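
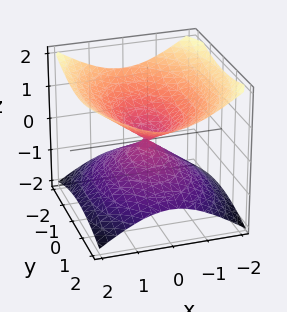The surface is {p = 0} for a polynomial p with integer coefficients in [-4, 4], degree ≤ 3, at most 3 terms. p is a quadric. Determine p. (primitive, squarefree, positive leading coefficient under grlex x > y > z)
deg p = 2. A double cone through the origin; a quadric.
Symmetries: it's symmetric under y → −y, forcing even powers of y; the z ↦ −z reflection is a symmetry, so z appears only in even powers; mirror symmetry x ↦ −x ⇒ only even powers of x.
From the visible intercepts: one y-axis crossing is at y = 0; it meets the x-axis at x = 0 (among the integer gridlines); it crosses the z-axis at the gridline z = 0.
These observations pin down the coefficients.

2*x^2 + y^2 - 3*z^2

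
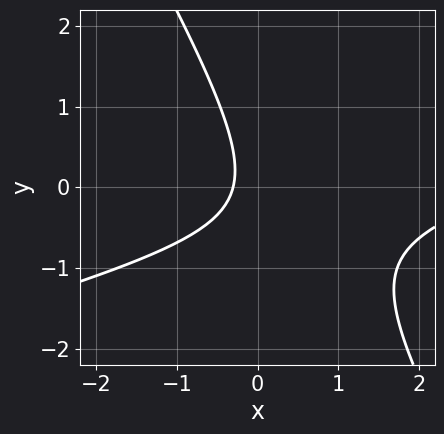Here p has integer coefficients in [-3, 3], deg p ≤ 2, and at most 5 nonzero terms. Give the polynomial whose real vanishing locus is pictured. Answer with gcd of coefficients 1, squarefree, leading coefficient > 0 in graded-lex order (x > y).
x^2 - 3*x*y - 2*y^2 - 3*x - 1

The degree is 2 — the shape is more complex than any degree-1 curve.
Observable constraints: no y-intercept at any integer in the box.
Assembling these constraints gives the stated polynomial.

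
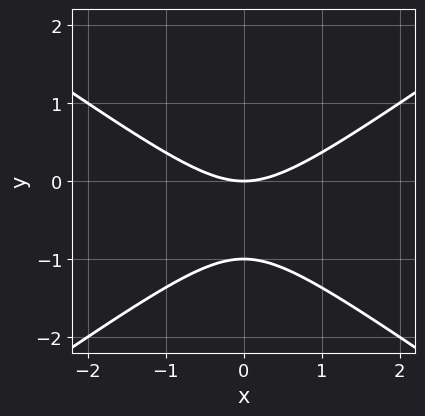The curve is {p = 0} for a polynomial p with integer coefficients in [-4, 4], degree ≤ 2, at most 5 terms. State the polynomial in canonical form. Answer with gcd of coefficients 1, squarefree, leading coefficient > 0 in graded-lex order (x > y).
x^2 - 2*y^2 - 2*y

deg p = 2. No degree-1 curve has this shape.
Symmetries: the x ↦ −x reflection is a symmetry, so x appears only in even powers.
Observable constraints: it crosses the x-axis at the gridline x = 0; among the integer gridlines, it crosses the y-axis at y ∈ {-1, 0}.
Putting this together gives p.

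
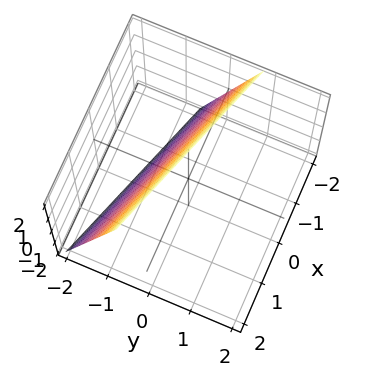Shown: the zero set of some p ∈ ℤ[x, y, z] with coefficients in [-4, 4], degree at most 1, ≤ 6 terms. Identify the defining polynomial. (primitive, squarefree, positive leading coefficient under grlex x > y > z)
x + 3*y - z + 2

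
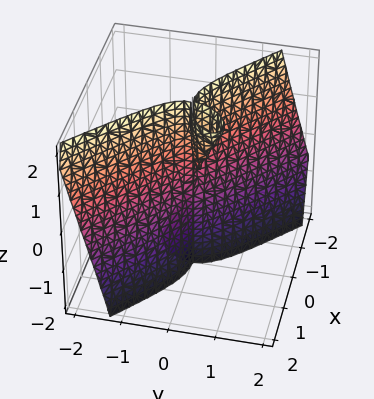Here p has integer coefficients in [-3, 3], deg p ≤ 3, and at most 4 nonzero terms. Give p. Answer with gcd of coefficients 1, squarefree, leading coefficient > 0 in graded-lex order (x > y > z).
2*x^3 - 2*x*y*z + 3*y^3

First, there are 2 components. Treating them together as one polynomial.
Next, degree: the shape is more complex than any degree-2 surface, so deg p = 3.
Next, from the visible intercepts: the visible z-axis segment lies entirely on the surface; it crosses the y-axis at the gridline y = 0; it crosses the x-axis at the gridline x = 0.
Finally, the integer polynomial consistent with all of this is the stated p.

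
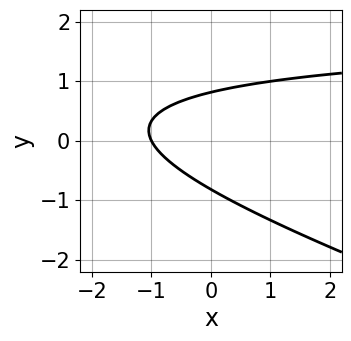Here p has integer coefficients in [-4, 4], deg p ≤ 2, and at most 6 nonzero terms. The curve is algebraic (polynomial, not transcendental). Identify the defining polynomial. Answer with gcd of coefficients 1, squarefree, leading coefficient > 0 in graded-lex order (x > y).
First, deg p = 2. No degree-1 curve has this shape.
Then, reading off the gridlines: one x-axis crossing is at x = -1.
Finally, the integer polynomial consistent with all of this is the stated p.

x*y + 3*y^2 - 2*x - 2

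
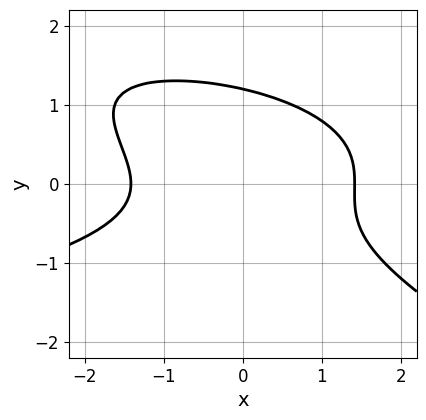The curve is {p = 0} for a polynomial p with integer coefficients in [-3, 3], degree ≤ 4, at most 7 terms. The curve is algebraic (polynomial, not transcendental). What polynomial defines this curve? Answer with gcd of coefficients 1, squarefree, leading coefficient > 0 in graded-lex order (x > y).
1. The degree is 3 — a generic line meets the curve in up to 3 points.
2. Putting this together gives p.

x*y^2 + 2*y^3 + x^2 - y^2 - 2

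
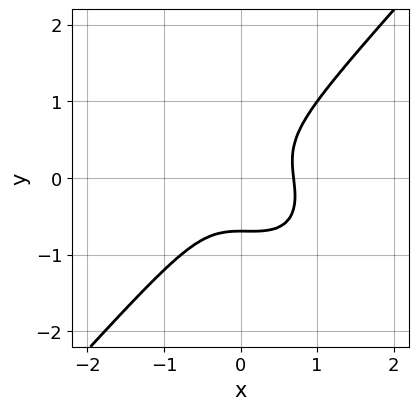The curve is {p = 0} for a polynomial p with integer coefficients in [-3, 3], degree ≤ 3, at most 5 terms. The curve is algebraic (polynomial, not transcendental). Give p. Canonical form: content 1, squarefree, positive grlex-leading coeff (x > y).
1. deg p = 3. A generic line meets the curve in up to 3 points.
2. Putting this together gives p.

3*x^3 + x^2*y - 3*y^3 - 1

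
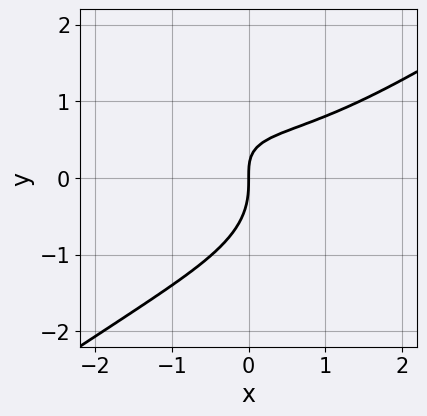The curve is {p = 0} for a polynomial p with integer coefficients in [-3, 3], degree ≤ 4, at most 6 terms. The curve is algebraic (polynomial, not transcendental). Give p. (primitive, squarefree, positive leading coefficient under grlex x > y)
First, degree: the shape is more complex than any degree-2 curve, so deg p = 3.
Next, checking where it meets the axes: it meets the y-axis at y = 0 (among the integer gridlines); it meets the x-axis at x = 0 (among the integer gridlines).
Finally, assembling these constraints gives the stated polynomial.

x^3 - 3*y^3 - 3*x*y + 3*x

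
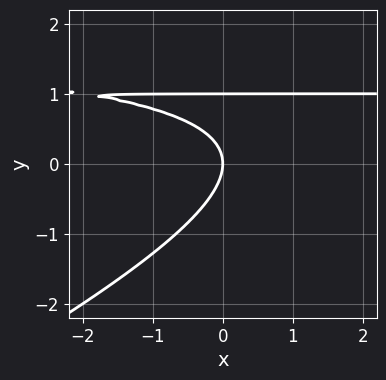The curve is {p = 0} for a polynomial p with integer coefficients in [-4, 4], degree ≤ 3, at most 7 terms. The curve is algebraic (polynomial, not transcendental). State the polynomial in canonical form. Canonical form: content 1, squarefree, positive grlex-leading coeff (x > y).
deg p = 3. No degree-2 curve has this shape.
Against the integer gridlines: the y-axis gridline crossings are at y ∈ {0, 1}; one x-axis crossing is at x = 0.
Assembling these constraints gives the stated polynomial.

x*y^2 - 2*y^3 - 3*x*y + 2*y^2 + 2*x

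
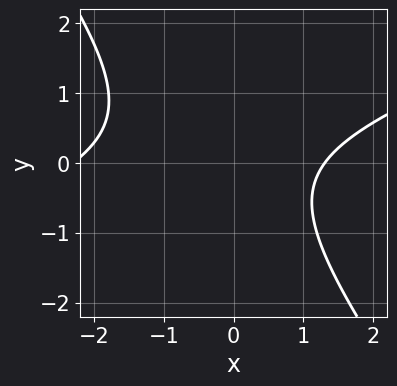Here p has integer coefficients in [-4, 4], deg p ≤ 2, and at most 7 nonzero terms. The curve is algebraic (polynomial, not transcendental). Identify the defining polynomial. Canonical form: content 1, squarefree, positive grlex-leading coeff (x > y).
x^2 - 2*x*y - 2*y^2 + x - 3

1. Degree: no degree-1 curve has this shape, so deg p = 2.
2. Reading off the gridlines: the curve avoids every integer y-axis point in the box.
3. Solving for integer coefficients yields p as stated.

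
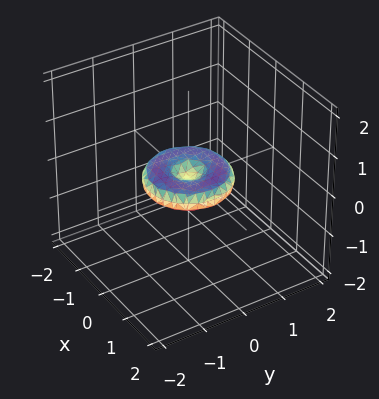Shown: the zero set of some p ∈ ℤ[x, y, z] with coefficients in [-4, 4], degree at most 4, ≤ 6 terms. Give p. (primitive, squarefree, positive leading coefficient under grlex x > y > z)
x^4 + 2*x^2*y^2 + y^4 - x^2 - y^2 + 3*z^2

deg p = 4.
By symmetry, the surface is invariant under rotation about z: p = q(x² + y², z).
Against the integer gridlines: one z-axis crossing is at z = 0; the x-axis gridline crossings are at x ∈ {-1, 0, 1}.
Assembling these constraints gives the stated polynomial.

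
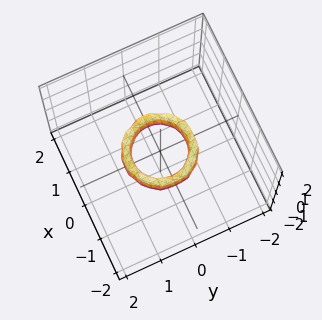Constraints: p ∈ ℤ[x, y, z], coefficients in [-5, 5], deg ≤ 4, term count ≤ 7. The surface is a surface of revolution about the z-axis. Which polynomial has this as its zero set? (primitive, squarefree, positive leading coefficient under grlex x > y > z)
The degree is 4 — no degree-3 surface has this shape.
Symmetry: the z-axis is an axis of rotation, so x and y enter only as x² + y².
Reading off the gridlines: among the integer gridlines, it crosses the x-axis at x ∈ {-1, 1}; among the integer gridlines, it crosses the y-axis at y ∈ {-1, 1}; the surface avoids every integer z-axis point in the box; a circular section at z = 0 has radius between 0 and 1.
Solving for integer coefficients yields p as stated.

2*x^4 + 4*x^2*y^2 + 2*y^4 - 3*x^2 - 3*y^2 + z^2 + 1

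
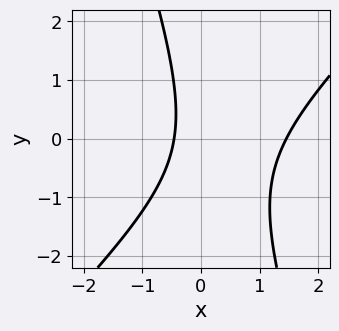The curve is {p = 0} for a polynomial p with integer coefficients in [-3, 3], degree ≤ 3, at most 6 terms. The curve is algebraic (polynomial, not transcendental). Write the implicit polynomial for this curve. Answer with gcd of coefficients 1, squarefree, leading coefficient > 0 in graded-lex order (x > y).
First, deg p = 2. No degree-1 curve has this shape.
Then, checking where it meets the axes: the curve avoids every integer y-axis point in the box.
Finally, together with the visible shape, these determine p as stated.

3*x^2 - 2*x*y - y^2 - 3*x - 2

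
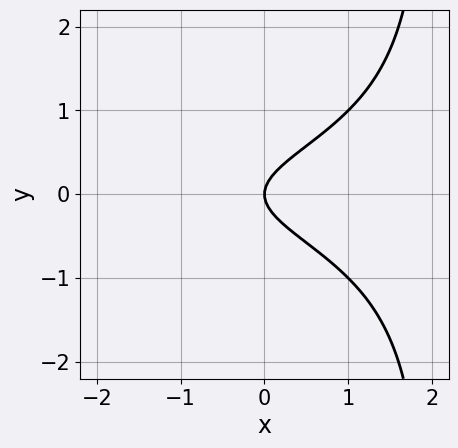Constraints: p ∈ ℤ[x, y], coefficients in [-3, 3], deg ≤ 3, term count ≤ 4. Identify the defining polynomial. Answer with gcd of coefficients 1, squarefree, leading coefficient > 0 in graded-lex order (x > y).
x*y^2 - 2*y^2 + x

(a) deg p = 3. No degree-2 curve has this shape.
(b) Symmetries: mirror symmetry y ↦ −y ⇒ only even powers of y.
(c) Checking where it meets the axes: it crosses the y-axis at the gridline y = 0; one x-axis crossing is at x = 0.
(d) Assembling these constraints gives the stated polynomial.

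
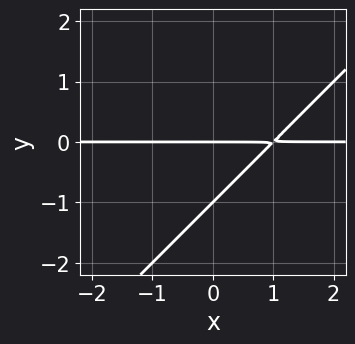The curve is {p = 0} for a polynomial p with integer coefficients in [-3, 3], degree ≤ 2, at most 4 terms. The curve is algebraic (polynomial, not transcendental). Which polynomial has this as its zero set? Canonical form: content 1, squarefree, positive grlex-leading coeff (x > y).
x*y - y^2 - y

(a) Degree: no degree-1 curve has this shape, so deg p = 2.
(b) From the visible intercepts: the y-axis gridline crossings are at y ∈ {-1, 0}; every point of the x-axis in the box is on the curve.
(c) Assembling these constraints gives the stated polynomial.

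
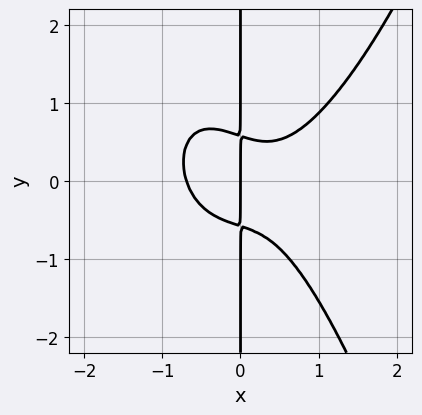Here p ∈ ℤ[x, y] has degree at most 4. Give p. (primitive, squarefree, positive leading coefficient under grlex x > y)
3*x^4 - 2*x^2*y - 3*x*y^2 + x

1. Degree: a generic line meets the curve in up to 4 points, so deg p = 4.
2. From the visible intercepts: one x-axis crossing is at x = 0; every point of the y-axis in the box is on the curve.
3. Solving for integer coefficients yields p as stated.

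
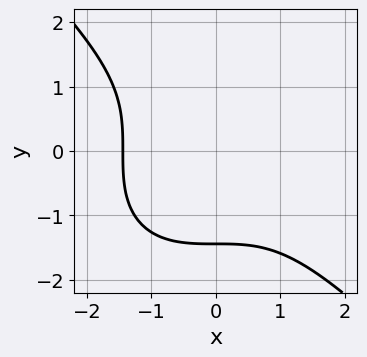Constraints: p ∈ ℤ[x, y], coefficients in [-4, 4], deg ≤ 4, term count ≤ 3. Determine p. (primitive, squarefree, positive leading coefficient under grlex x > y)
First, degree: no degree-2 curve has this shape, so deg p = 3.
Finally, putting this together gives p.

x^3 + y^3 + 3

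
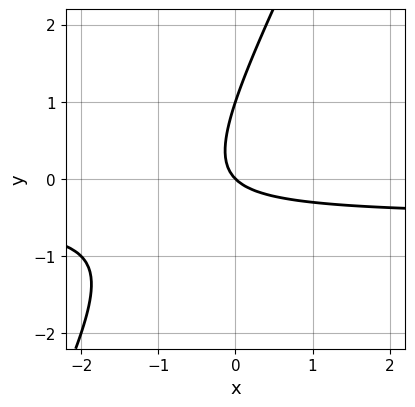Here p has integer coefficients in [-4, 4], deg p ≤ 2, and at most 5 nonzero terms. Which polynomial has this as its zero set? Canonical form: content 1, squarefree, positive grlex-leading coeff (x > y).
2*x*y - y^2 + x + y

1. deg p = 2. No degree-1 curve has this shape.
2. From the visible intercepts: among the integer gridlines, it crosses the y-axis at y ∈ {0, 1}; it crosses the x-axis at the gridline x = 0.
3. Fitting integer coefficients to these (and the overall shape) gives p.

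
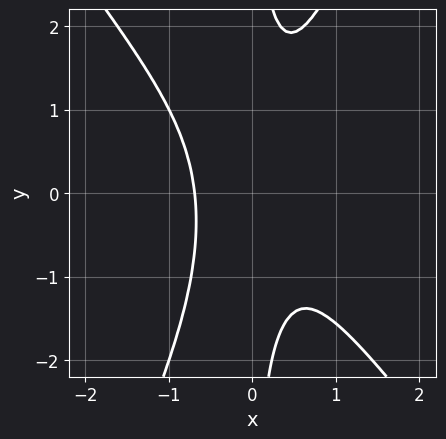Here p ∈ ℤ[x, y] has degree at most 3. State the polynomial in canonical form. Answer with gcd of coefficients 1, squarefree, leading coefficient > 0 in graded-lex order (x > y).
3*x^3 + x^2*y - x*y^2 + 1

1. Degree: no degree-2 curve has this shape, so deg p = 3.
2. From the visible intercepts: the curve avoids every integer y-axis point in the box.
3. Together with the visible shape, these determine p as stated.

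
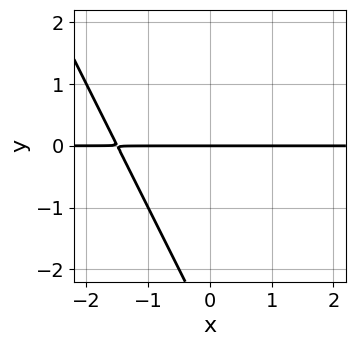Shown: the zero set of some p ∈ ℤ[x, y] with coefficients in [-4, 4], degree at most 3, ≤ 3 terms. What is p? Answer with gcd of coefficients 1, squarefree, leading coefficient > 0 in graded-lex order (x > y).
2*x*y + y^2 + 3*y

Degree: the shape is more complex than any degree-1 curve, so deg p = 2.
Against the integer gridlines: one y-axis crossing is at y = 0; every point of the x-axis in the box is on the curve.
Fitting integer coefficients to these (and the overall shape) gives p.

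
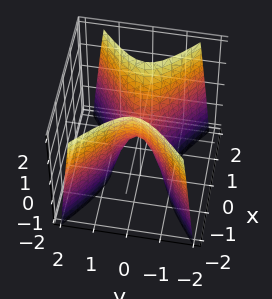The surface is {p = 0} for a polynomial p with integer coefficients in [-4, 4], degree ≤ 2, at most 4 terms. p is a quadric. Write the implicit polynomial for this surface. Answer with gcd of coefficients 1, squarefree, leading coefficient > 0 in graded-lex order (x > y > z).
(a) The degree is 2 — a hyperbolic paraboloid; a quadric.
(b) Symmetries: the x ↦ −x reflection is a symmetry, so x appears only in even powers; the y ↦ −y reflection is a symmetry, so y appears only in even powers.
(c) Against the integer gridlines: it meets the x-axis at x = 0 (among the integer gridlines); it meets the z-axis at z = 0 (among the integer gridlines).
(d) Together with the visible shape, these determine p as stated.

2*x^2 - 3*y^2 - z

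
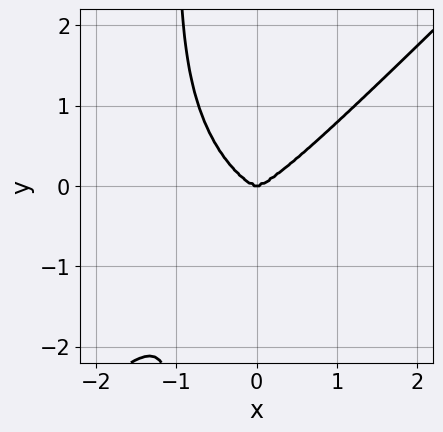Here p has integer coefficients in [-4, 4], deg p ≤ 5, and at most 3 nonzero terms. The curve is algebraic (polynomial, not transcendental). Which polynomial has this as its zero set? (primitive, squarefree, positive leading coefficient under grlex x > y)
First, degree: the shape is more complex than any degree-3 curve, so deg p = 4.
Next, from the axis intercepts and sections: one y-axis crossing is at y = 0; one x-axis crossing is at x = 0.
Finally, the integer polynomial consistent with all of this is the stated p.

x^4 - x*y^3 - y^3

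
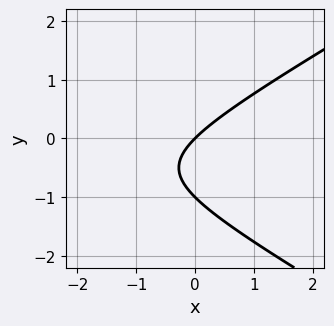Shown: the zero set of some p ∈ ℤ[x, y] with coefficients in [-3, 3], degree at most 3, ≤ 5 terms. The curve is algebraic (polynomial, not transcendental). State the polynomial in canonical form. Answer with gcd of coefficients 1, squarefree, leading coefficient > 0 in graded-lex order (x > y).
First, degree: no degree-1 curve has this shape, so deg p = 2.
Then, from the visible intercepts: among the integer gridlines, it crosses the y-axis at y ∈ {-1, 0}; it meets the x-axis at x = 0 (among the integer gridlines).
Finally, these observations pin down the coefficients.

x^2 - 3*y^2 + 3*x - 3*y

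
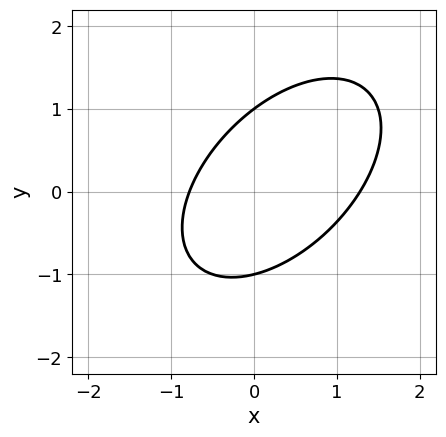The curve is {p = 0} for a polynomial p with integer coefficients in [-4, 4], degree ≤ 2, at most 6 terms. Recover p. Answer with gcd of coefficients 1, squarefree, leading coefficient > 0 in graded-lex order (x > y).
2*x^2 - 2*x*y + 2*y^2 - x - 2

1. deg p = 2. The shape is more complex than any degree-1 curve.
2. Reading off the gridlines: the y-axis gridline crossings are at y ∈ {-1, 1}.
3. Together with the visible shape, these determine p as stated.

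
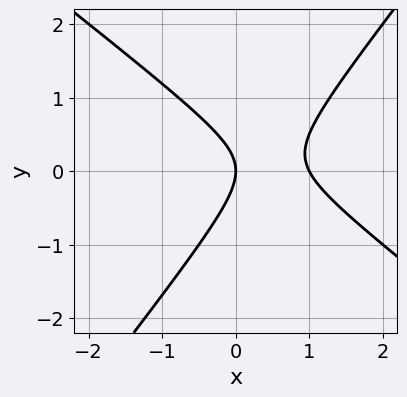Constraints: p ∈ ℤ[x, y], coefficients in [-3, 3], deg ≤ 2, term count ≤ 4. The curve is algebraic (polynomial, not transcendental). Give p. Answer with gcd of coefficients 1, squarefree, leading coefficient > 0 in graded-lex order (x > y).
(a) The degree is 2 — the shape is more complex than any degree-1 curve.
(b) From the axis intercepts and sections: it crosses the y-axis at the gridline y = 0; among the integer gridlines, it crosses the x-axis at x ∈ {0, 1}.
(c) Putting this together gives p.

2*x^2 + x*y - 2*y^2 - 2*x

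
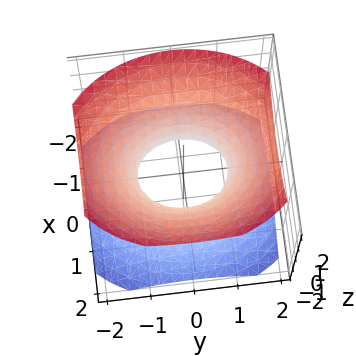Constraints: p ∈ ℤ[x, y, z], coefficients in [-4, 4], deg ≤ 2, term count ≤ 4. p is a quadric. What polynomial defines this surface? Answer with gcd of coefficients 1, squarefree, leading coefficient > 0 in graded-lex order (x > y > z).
3*x^2 + 2*y^2 - 3*z^2 - 2

Degree: an hourglass — one-sheet hyperboloid; a quadric, so deg p = 2.
Symmetries: the z ↦ −z reflection is a symmetry, so z appears only in even powers; mirror symmetry x ↦ −x ⇒ only even powers of x; the y ↦ −y reflection is a symmetry, so y appears only in even powers.
Reading off the gridlines: it misses every integer gridline on the z-axis; the y-axis gridline crossings are at y ∈ {-1, 1}.
The integer polynomial consistent with all of this is the stated p.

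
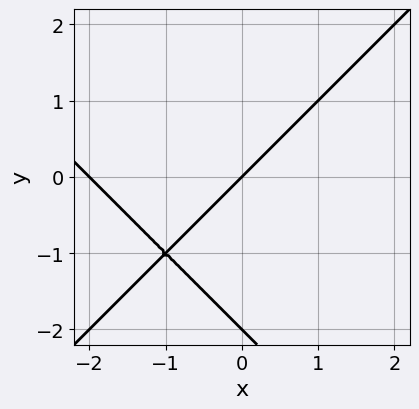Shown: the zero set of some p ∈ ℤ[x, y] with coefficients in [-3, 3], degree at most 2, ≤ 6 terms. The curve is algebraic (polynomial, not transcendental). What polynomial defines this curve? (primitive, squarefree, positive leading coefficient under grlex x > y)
(a) Degree: no degree-1 curve has this shape, so deg p = 2.
(b) From the axis intercepts and sections: the x-axis gridline crossings are at x ∈ {-2, 0}; among the integer gridlines, it crosses the y-axis at y ∈ {-2, 0}.
(c) Fitting integer coefficients to these (and the overall shape) gives p.

x^2 - y^2 + 2*x - 2*y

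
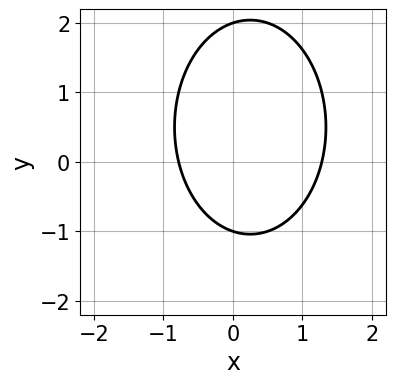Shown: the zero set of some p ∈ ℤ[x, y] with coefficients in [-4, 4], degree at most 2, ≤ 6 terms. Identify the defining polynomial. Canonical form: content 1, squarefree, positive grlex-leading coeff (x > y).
2*x^2 + y^2 - x - y - 2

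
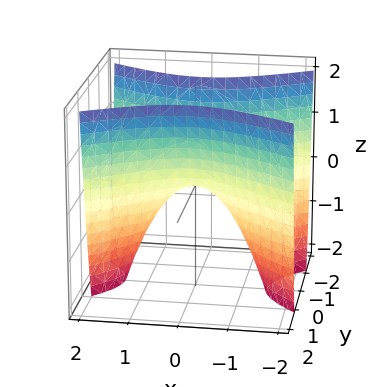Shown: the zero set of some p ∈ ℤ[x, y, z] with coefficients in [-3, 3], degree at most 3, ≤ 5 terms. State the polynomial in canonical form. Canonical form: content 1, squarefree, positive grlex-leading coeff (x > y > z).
x^2 - 2*y^2 + z

1. The degree is 2 — a hyperbolic paraboloid; a quadric.
2. Symmetries: it's symmetric under y → −y, forcing even powers of y; the x ↦ −x reflection is a symmetry, so x appears only in even powers.
3. From the visible intercepts: one z-axis crossing is at z = 0; one y-axis crossing is at y = 0.
4. Together with the visible shape, these determine p as stated.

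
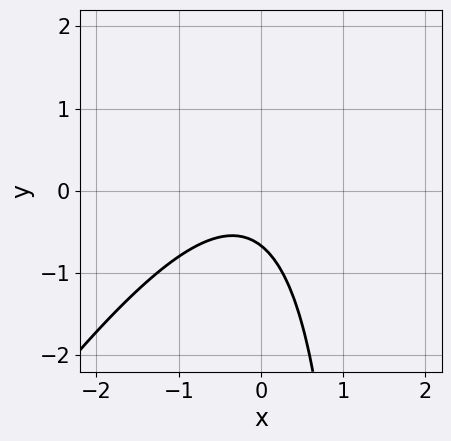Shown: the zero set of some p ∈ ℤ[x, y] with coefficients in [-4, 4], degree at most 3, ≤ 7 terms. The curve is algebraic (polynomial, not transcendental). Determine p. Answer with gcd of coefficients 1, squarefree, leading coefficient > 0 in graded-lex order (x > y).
(a) The degree is 2 — no degree-1 curve has this shape.
(b) From the visible intercepts: it misses every integer gridline on the x-axis.
(c) The integer polynomial consistent with all of this is the stated p.

3*x^2 - 2*x*y + x + 3*y + 2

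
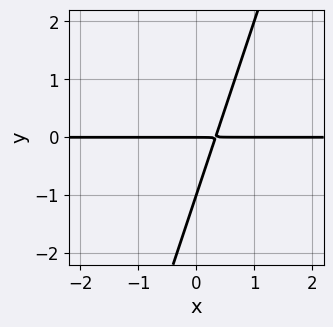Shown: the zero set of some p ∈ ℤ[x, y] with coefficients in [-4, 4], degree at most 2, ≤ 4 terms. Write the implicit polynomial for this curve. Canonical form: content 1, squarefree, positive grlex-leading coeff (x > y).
3*x*y - y^2 - y

First, the degree is 2 — a generic line meets the curve in up to 2 points.
Next, checking where it meets the axes: among the integer gridlines, it crosses the y-axis at y ∈ {-1, 0}; every point of the x-axis in the box is on the curve.
Finally, matching integer coefficients to the picture gives p.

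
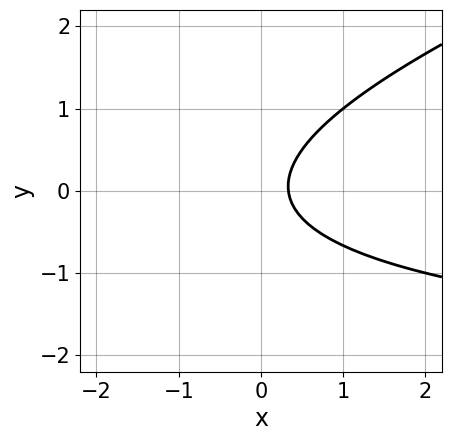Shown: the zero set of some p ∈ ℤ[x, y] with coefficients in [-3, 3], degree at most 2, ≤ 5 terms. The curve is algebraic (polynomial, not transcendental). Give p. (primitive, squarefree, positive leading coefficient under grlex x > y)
First, degree: a generic line meets the curve in up to 2 points, so deg p = 2.
Then, against the integer gridlines: the curve avoids every integer y-axis point in the box.
Finally, together with the visible shape, these determine p as stated.

x*y - 3*y^2 + 3*x - 1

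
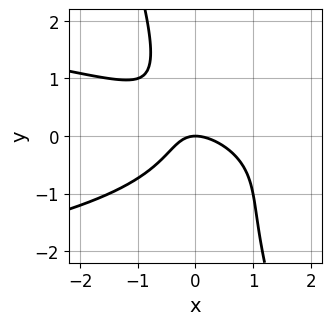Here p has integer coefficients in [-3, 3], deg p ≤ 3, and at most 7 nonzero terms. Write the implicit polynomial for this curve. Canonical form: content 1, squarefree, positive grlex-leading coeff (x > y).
3*x*y^2 + y^3 + 2*x^2 + 2*x*y + 2*y

First, the degree is 3 — a generic line meets the curve in up to 3 points.
Then, checking where it meets the axes: it meets the x-axis at x = 0 (among the integer gridlines); it meets the y-axis at y = 0 (among the integer gridlines).
Finally, matching integer coefficients to the picture gives p.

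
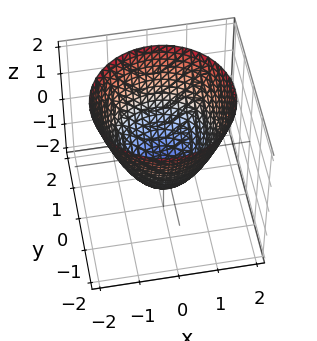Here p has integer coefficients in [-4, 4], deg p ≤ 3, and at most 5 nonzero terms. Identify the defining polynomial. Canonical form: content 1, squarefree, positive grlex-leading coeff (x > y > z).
x^2 + y^2 - z - 1

1. The degree is 2 — no degree-1 surface has this shape.
2. Symmetry: the surface is invariant under rotation about z: p = q(x² + y², z).
3. Against the integer gridlines: the x-axis gridline crossings are at x ∈ {-1, 1}; the y-axis gridline crossings are at y ∈ {-1, 1}; it crosses the z-axis at the gridline z = -1.
4. Matching integer coefficients to the picture gives p.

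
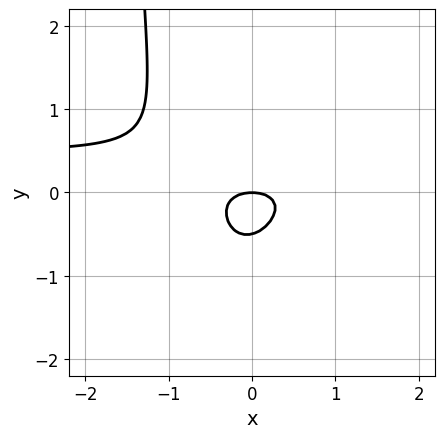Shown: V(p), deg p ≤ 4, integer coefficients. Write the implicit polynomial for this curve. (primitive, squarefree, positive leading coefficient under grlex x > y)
2*x^2*y - x*y^2 - x^2 - 2*y^2 - y

First, degree: no degree-2 curve has this shape, so deg p = 3.
Then, observable constraints: one x-axis crossing is at x = 0; one y-axis crossing is at y = 0.
Finally, these observations pin down the coefficients.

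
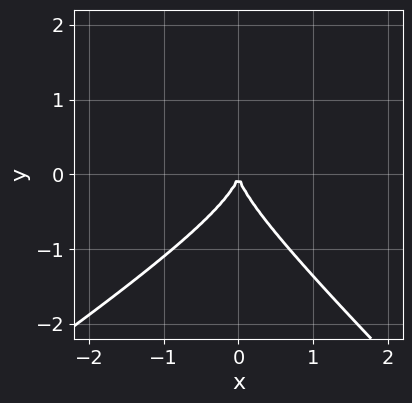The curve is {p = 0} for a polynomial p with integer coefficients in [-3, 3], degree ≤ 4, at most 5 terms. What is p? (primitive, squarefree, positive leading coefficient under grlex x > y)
2*x^2*y - x*y^2 - 3*y^3 - 3*x^2

(a) Degree: a generic line meets the curve in up to 3 points, so deg p = 3.
(b) Observable constraints: one x-axis crossing is at x = 0; it crosses the y-axis at the gridline y = 0.
(c) Solving for integer coefficients yields p as stated.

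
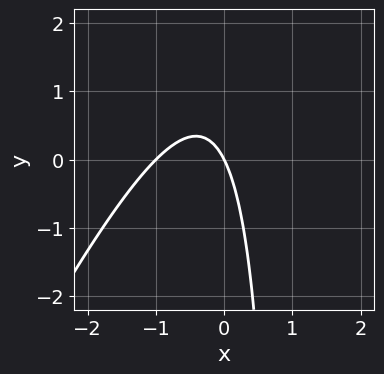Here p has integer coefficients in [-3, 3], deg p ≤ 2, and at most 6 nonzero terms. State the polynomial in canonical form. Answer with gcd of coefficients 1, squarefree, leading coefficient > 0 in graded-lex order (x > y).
2*x^2 - x*y + 2*x + y

First, the degree is 2 — a generic line meets the curve in up to 2 points.
Then, observable constraints: it meets the y-axis at y = 0 (among the integer gridlines); among the integer gridlines, it crosses the x-axis at x ∈ {-1, 0}.
Finally, fitting integer coefficients to these (and the overall shape) gives p.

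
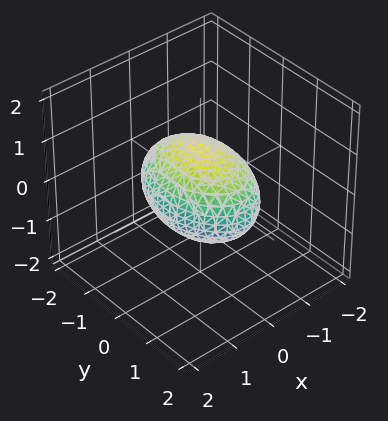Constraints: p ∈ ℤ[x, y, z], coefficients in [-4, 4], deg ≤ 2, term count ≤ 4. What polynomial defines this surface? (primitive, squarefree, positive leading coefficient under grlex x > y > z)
The degree is 2 — a closed, bounded, convex surface; a quadric.
Symmetries: it's symmetric under x → −x, forcing even powers of x; the y ↦ −y reflection is a symmetry, so y appears only in even powers; it's symmetric under z → −z, forcing even powers of z.
Reading off the gridlines: the x-axis gridline crossings are at x ∈ {-1, 1}; the z-axis gridline crossings are at z ∈ {-1, 1}.
Assembling these constraints gives the stated polynomial.

2*x^2 + y^2 + 2*z^2 - 2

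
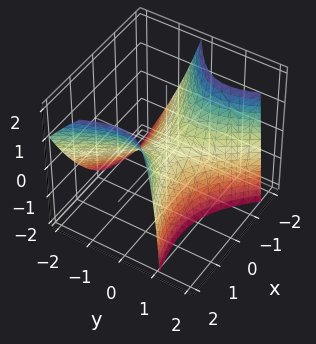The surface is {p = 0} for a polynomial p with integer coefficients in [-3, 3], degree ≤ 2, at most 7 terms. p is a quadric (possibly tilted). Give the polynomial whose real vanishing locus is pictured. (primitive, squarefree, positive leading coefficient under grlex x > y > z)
(a) deg p = 2. No degree-1 surface has this shape.
(b) Checking where it meets the axes: it crosses the x-axis at the gridline x = 0; it crosses the z-axis at the gridline z = 0; one y-axis crossing is at y = 0.
(c) Fitting integer coefficients to these (and the overall shape) gives p.

2*x^2 - 3*x*y - 3*y^2 + 2*y*z - 3*z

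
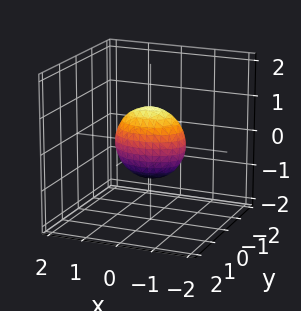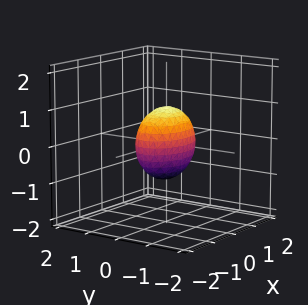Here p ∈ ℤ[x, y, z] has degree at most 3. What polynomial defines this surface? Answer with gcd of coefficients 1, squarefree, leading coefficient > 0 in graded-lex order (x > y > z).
x^2 + 2*y^2 + z^2 - 1

(a) The degree is 2 — bounded and convex; a quadric.
(b) Symmetries: the z ↦ −z reflection is a symmetry, so z appears only in even powers; the y ↦ −y reflection is a symmetry, so y appears only in even powers; mirror symmetry x ↦ −x ⇒ only even powers of x.
(c) Checking where it meets the axes: the x-axis gridline crossings are at x ∈ {-1, 1}; the z-axis gridline crossings are at z ∈ {-1, 1}.
(d) The integer polynomial consistent with all of this is the stated p.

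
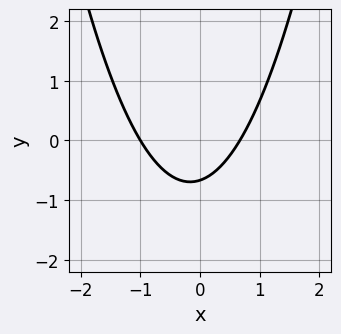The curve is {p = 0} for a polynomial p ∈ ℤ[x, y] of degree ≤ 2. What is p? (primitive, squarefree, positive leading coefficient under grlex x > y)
3*x^2 + x - 3*y - 2

1. deg p = 2. No degree-1 curve has this shape.
2. From the visible intercepts: it meets the x-axis at x = -1 (among the integer gridlines).
3. Solving for integer coefficients yields p as stated.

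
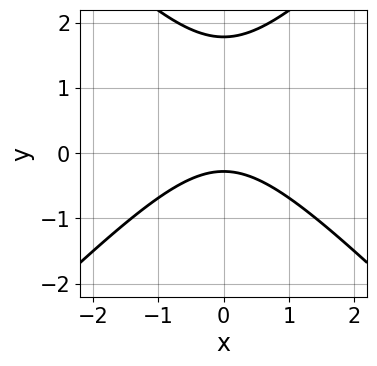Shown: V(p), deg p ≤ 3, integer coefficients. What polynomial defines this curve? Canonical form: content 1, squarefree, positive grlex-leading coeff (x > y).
2*x^2 - 2*y^2 + 3*y + 1

First, the degree is 2 — a generic line meets the curve in up to 2 points.
Then, symmetries: the x ↦ −x reflection is a symmetry, so x appears only in even powers.
Then, against the integer gridlines: it misses every integer gridline on the x-axis.
Finally, the integer polynomial consistent with all of this is the stated p.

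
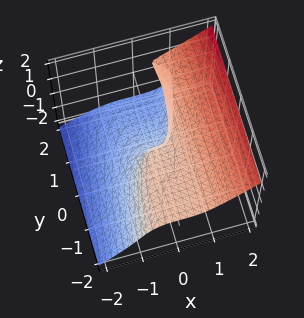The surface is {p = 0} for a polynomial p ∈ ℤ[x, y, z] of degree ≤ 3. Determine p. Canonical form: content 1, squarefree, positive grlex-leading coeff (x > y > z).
3*x^3 - x^2*z - 3*z^3 + 2*y*z - y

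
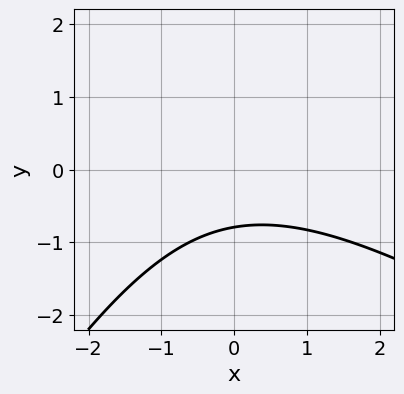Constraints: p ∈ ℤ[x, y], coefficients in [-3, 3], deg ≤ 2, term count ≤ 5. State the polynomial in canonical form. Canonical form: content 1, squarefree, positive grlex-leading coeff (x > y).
x^2 + x*y - y^2 + 3*y + 3

Degree: a generic line meets the curve in up to 2 points, so deg p = 2.
From the visible intercepts: the curve avoids every integer x-axis point in the box.
These observations pin down the coefficients.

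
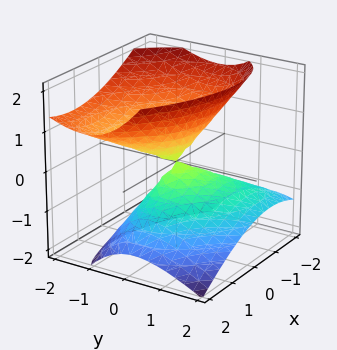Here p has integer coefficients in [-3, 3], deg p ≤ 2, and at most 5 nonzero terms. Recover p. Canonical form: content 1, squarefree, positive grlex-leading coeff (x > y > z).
2*x^2 + 2*x*y + 3*y^2 + 3*y*z - 3*z^2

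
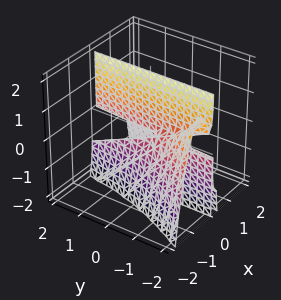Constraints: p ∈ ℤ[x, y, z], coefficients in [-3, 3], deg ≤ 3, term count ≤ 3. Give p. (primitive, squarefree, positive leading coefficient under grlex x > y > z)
3*x^3 - 2*x^2*y + x*z

1. Degree: a generic line meets the surface in up to 3 points, so deg p = 3.
2. Observable constraints: every point of the z-axis in the box is on the surface; the visible y-axis segment lies entirely on the surface; it meets the x-axis at x = 0 (among the integer gridlines).
3. Matching integer coefficients to the picture gives p.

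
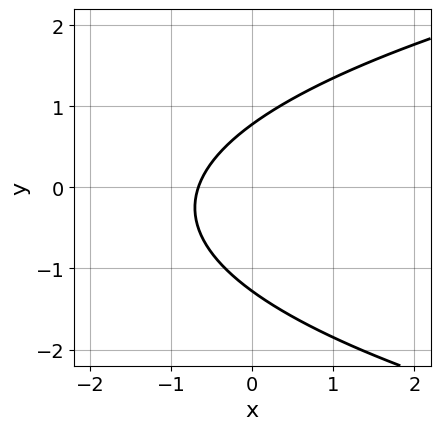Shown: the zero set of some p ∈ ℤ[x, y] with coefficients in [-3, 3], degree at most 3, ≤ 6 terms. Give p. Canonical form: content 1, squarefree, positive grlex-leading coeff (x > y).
2*y^2 - 3*x + y - 2

First, the degree is 2 — the shape is more complex than any degree-1 curve.
Finally, matching integer coefficients to the picture gives p.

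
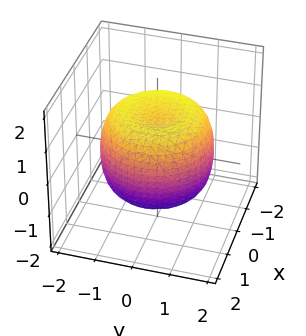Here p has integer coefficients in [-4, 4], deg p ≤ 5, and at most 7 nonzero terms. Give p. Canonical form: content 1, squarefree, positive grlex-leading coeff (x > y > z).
1. deg p = 4.
2. Symmetries: every cross-section ⟂ z is a circle, so x, y appear only via x² + y².
3. From the visible intercepts: a circular section at z = 0 has radius between 1 and 2; among the integer gridlines, it crosses the z-axis at z ∈ {-1, 1}.
4. Solving for integer coefficients yields p as stated.

2*x^4 + 4*x^2*y^2 + 2*y^4 - 3*x^2 - 3*y^2 + 3*z^2 - 3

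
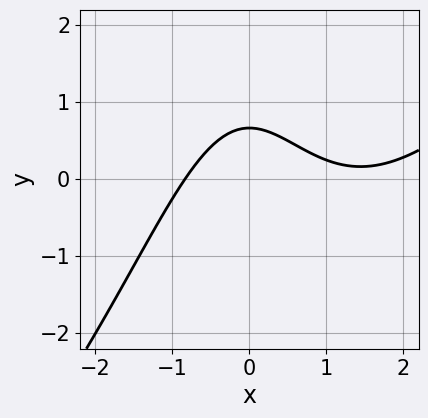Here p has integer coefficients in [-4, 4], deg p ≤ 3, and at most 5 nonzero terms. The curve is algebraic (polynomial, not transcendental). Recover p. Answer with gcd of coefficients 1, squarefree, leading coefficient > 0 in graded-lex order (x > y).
x^3 - x^2*y - 2*x^2 - 3*y + 2

First, the degree is 3 — no degree-2 curve has this shape.
Finally, solving for integer coefficients yields p as stated.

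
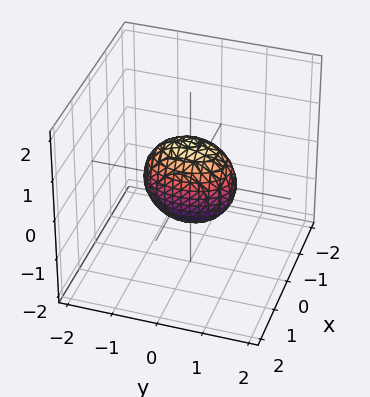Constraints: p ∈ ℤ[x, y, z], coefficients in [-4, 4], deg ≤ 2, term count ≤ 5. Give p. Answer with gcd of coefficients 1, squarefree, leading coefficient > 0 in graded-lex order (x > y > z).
2*x^2 + y^2 + z^2 - 1

First, degree: bounded and convex; a quadric, so deg p = 2.
Then, symmetries: it's symmetric under z → −z, forcing even powers of z; the y ↦ −y reflection is a symmetry, so y appears only in even powers; it's symmetric under x → −x, forcing even powers of x.
Next, observable constraints: among the integer gridlines, it crosses the z-axis at z ∈ {-1, 1}; the y-axis gridline crossings are at y ∈ {-1, 1}.
Finally, the integer polynomial consistent with all of this is the stated p.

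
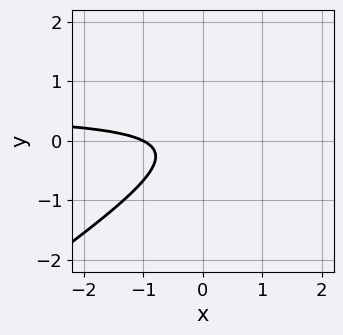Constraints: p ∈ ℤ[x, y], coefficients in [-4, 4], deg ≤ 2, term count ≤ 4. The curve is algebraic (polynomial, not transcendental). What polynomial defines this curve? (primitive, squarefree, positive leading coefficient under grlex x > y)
2*x*y - 3*y^2 - x - 1

The degree is 2 — a generic line meets the curve in up to 2 points.
Observable constraints: it meets the x-axis at x = -1 (among the integer gridlines); the curve avoids every integer y-axis point in the box.
These observations pin down the coefficients.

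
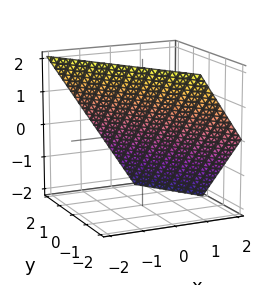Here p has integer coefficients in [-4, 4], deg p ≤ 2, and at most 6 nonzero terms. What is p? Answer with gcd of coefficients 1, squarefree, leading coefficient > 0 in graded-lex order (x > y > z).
1. Degree: the surface is flat (a plane), so deg p = 1.
2. From the axis intercepts and sections: one y-axis crossing is at y = 1; one z-axis crossing is at z = 1.
3. The integer polynomial consistent with all of this is the stated p.

3*x + 2*y + 2*z - 2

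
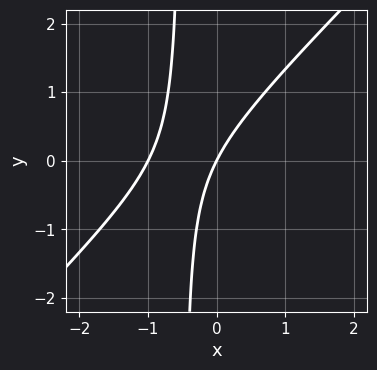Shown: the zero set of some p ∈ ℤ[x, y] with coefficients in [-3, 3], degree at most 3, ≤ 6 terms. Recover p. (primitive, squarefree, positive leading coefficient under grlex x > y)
2*x^2 - 2*x*y + 2*x - y

First, degree: no degree-1 curve has this shape, so deg p = 2.
Next, observable constraints: one y-axis crossing is at y = 0; among the integer gridlines, it crosses the x-axis at x ∈ {-1, 0}.
Finally, together with the visible shape, these determine p as stated.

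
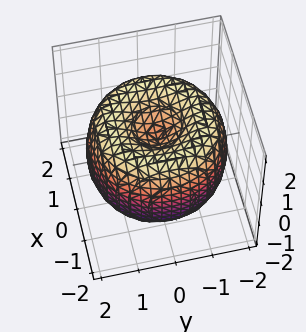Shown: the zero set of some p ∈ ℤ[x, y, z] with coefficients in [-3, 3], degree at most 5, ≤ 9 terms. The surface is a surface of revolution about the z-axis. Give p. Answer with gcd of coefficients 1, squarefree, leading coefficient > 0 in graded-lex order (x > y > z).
x^4 + 2*x^2*y^2 + y^4 - 3*x^2 - 3*y^2 + 2*z^2 - 1

(a) The degree is 4 — no degree-3 surface has this shape.
(b) Symmetries: rotational symmetry about the z-axis ⇒ p depends on x, y only through x² + y².
(c) Against the integer gridlines: a circular section at z = 0 has radius between 1 and 2.
(d) Putting this together gives p.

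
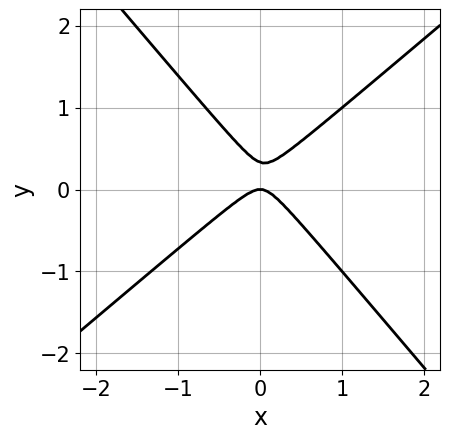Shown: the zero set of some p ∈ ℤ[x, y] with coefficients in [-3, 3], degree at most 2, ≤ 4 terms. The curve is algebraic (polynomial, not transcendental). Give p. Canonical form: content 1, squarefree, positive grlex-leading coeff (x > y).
3*x^2 - x*y - 3*y^2 + y

(a) Degree: a generic line meets the curve in up to 2 points, so deg p = 2.
(b) Checking where it meets the axes: it crosses the x-axis at the gridline x = 0; it crosses the y-axis at the gridline y = 0.
(c) Solving for integer coefficients yields p as stated.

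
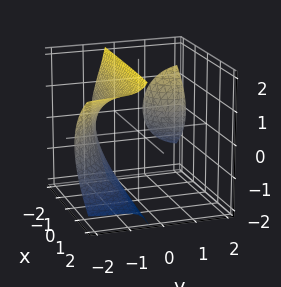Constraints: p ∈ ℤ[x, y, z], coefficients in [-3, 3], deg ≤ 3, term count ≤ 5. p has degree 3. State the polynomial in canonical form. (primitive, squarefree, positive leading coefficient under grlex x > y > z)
I count 2 distinct pieces.
Degree: no degree-2 surface has this shape, so deg p = 3.
Reading off the gridlines: it misses every integer gridline on the x-axis; the surface avoids every integer z-axis point in the box.
The integer polynomial consistent with all of this is the stated p.

2*x*y^2 + y^3 + 2*y*z^2 + 3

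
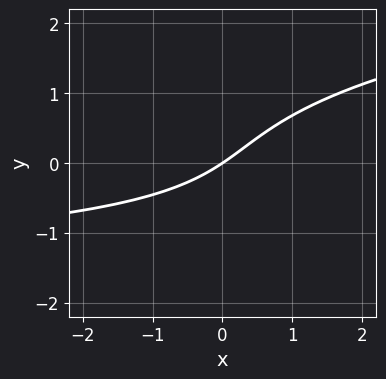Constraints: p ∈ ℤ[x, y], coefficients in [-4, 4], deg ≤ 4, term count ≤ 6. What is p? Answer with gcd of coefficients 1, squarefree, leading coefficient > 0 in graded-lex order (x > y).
2*y^3 - x*y - 2*x + 3*y

First, the degree is 3 — a generic line meets the curve in up to 3 points.
Then, from the visible intercepts: it meets the x-axis at x = 0 (among the integer gridlines); it crosses the y-axis at the gridline y = 0.
Finally, these observations pin down the coefficients.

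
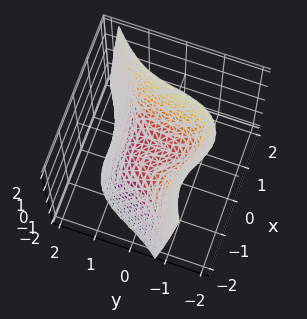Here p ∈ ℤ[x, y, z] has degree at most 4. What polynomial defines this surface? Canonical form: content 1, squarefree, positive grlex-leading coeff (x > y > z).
3*x^3 - 3*x^2*y - 2*y^3 + 3*x^2 - 3*z

(a) Degree: a generic line meets the surface in up to 3 points, so deg p = 3.
(b) Checking where it meets the axes: among the integer gridlines, it crosses the x-axis at x ∈ {-1, 0}; it crosses the z-axis at the gridline z = 0.
(c) Together with the visible shape, these determine p as stated.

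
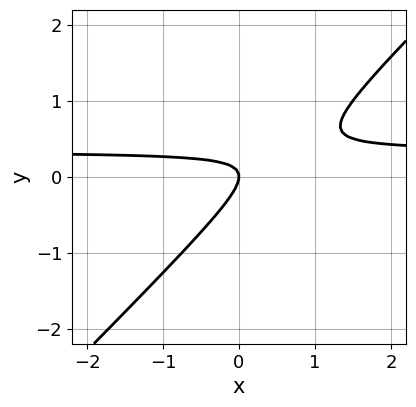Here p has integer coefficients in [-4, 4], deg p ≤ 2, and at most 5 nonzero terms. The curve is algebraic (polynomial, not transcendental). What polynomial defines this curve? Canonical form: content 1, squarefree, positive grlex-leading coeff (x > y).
First, deg p = 2. No degree-1 curve has this shape.
Then, reading off the gridlines: it crosses the y-axis at the gridline y = 0; it meets the x-axis at x = 0 (among the integer gridlines).
Finally, assembling these constraints gives the stated polynomial.

3*x*y - 3*y^2 - x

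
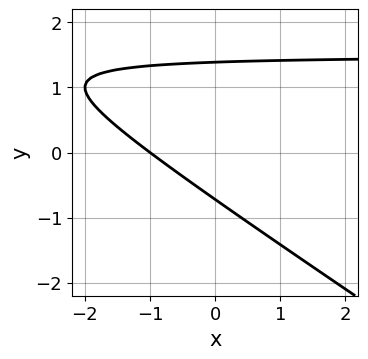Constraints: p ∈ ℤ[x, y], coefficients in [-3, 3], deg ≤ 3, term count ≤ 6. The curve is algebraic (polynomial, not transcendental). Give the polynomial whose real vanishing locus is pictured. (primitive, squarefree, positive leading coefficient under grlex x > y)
Degree: a generic line meets the curve in up to 2 points, so deg p = 2.
Reading off the gridlines: it crosses the x-axis at the gridline x = -1.
Matching integer coefficients to the picture gives p.

2*x*y + 3*y^2 - 3*x - 2*y - 3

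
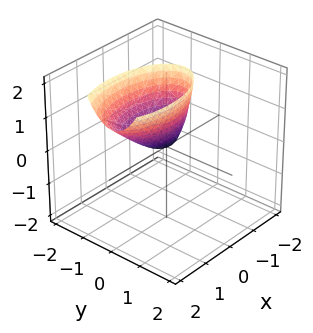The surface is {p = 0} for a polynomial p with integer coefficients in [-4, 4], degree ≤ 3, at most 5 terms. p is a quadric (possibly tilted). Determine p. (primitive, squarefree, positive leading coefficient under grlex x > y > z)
Degree: no degree-1 surface has this shape, so deg p = 2.
From the visible intercepts: it crosses the x-axis at the gridline x = 0; one z-axis crossing is at z = 0; it meets the y-axis at y = 0 (among the integer gridlines).
Fitting integer coefficients to these (and the overall shape) gives p.

x^2 - x*z + 3*y^2 - z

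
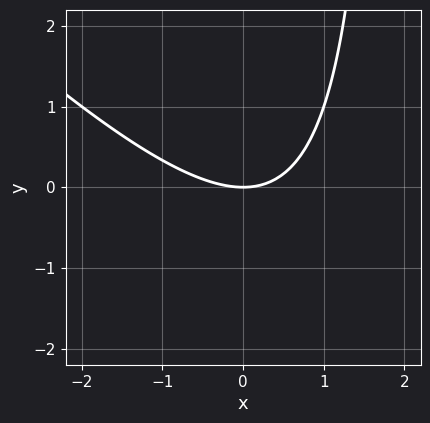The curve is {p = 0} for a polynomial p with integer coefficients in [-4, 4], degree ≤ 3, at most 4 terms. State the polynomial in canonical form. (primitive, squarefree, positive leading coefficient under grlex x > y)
(a) Degree: no degree-1 curve has this shape, so deg p = 2.
(b) Checking where it meets the axes: one x-axis crossing is at x = 0; it meets the y-axis at y = 0 (among the integer gridlines).
(c) These observations pin down the coefficients.

x^2 + x*y - 2*y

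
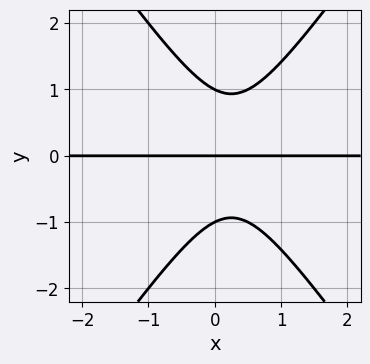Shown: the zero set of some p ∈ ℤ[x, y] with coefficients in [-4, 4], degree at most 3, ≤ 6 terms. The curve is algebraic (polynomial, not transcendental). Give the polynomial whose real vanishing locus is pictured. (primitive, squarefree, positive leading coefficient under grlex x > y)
First, degree: a generic line meets the curve in up to 3 points, so deg p = 3.
Next, observable constraints: the visible x-axis segment lies entirely on the curve; the y-axis gridline crossings are at y ∈ {-1, 0, 1}.
Finally, matching integer coefficients to the picture gives p.

2*x^2*y - y^3 - x*y + y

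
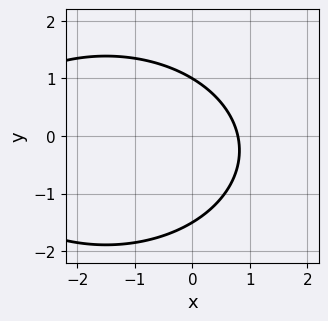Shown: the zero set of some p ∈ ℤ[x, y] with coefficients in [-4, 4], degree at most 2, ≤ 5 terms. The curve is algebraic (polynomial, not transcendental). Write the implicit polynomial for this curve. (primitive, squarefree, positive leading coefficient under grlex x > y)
(a) deg p = 2. The shape is more complex than any degree-1 curve.
(b) Against the integer gridlines: one y-axis crossing is at y = 1.
(c) The integer polynomial consistent with all of this is the stated p.

x^2 + 2*y^2 + 3*x + y - 3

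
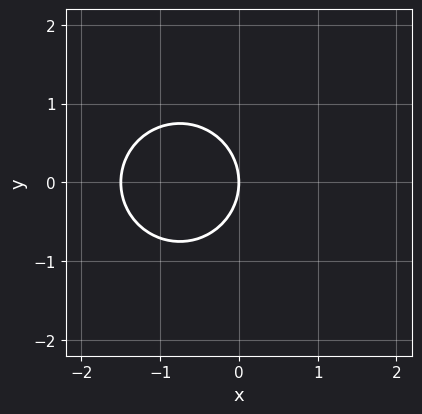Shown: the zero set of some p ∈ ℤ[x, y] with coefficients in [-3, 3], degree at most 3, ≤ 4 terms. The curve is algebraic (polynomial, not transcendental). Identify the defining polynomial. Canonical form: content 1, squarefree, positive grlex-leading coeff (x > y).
(a) deg p = 2. The shape is more complex than any degree-1 curve.
(b) Symmetries: it's symmetric under y → −y, forcing even powers of y.
(c) From the visible intercepts: one y-axis crossing is at y = 0; it crosses the x-axis at the gridline x = 0.
(d) Fitting integer coefficients to these (and the overall shape) gives p.

2*x^2 + 2*y^2 + 3*x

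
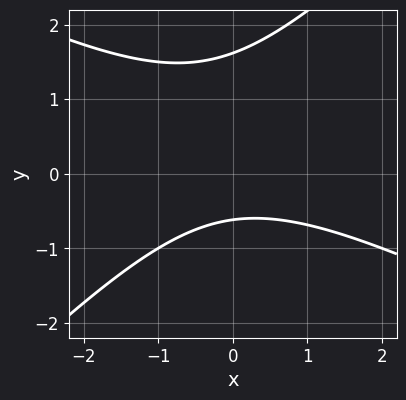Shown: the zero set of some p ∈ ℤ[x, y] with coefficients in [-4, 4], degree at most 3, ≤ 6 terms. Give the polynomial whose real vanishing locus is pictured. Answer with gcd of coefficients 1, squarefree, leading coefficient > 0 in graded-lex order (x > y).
1. Degree: the shape is more complex than any degree-1 curve, so deg p = 2.
2. Observable constraints: it misses every integer gridline on the x-axis.
3. Solving for integer coefficients yields p as stated.

x^2 + x*y - 2*y^2 + 2*y + 2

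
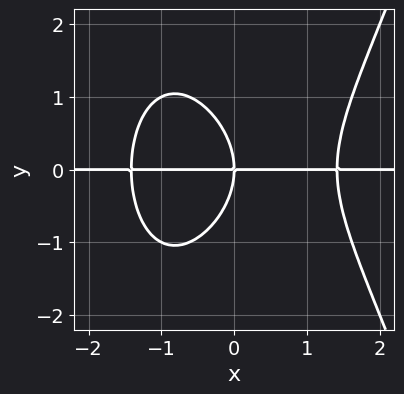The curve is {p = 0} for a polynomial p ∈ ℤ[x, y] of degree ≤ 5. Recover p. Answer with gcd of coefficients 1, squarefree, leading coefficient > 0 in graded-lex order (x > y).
1. The degree is 4 — no degree-3 curve has this shape.
2. Reading off the gridlines: the visible x-axis segment lies entirely on the curve; it meets the y-axis at y = 0 (among the integer gridlines).
3. These observations pin down the coefficients.

x^3*y - y^3 - 2*x*y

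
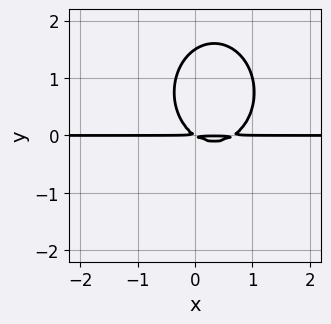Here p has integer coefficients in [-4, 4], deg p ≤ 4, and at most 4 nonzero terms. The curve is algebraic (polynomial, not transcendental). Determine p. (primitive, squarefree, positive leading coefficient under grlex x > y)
(a) Degree: the shape is more complex than any degree-2 curve, so deg p = 3.
(b) Observable constraints: the visible x-axis segment lies entirely on the curve.
(c) Solving for integer coefficients yields p as stated.

3*x^2*y + 2*y^3 - 2*x*y - 3*y^2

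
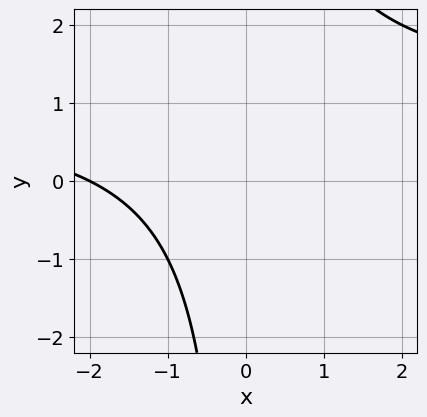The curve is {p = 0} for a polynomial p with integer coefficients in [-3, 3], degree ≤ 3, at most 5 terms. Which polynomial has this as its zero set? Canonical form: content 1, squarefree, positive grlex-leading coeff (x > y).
The degree is 2 — no degree-1 curve has this shape.
Against the integer gridlines: it meets the x-axis at x = -2 (among the integer gridlines); the curve avoids every integer y-axis point in the box.
Solving for integer coefficients yields p as stated.

x*y - x - 2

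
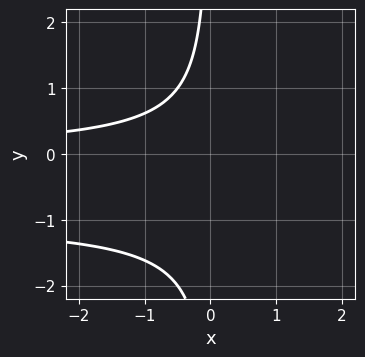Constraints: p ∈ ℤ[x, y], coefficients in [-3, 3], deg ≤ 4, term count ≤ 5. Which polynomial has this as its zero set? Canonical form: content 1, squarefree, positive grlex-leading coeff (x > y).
x*y^2 + x*y + 1

Degree: the shape is more complex than any degree-2 curve, so deg p = 3.
Against the integer gridlines: it misses every integer gridline on the y-axis; no x-intercept at any integer in the box.
Assembling these constraints gives the stated polynomial.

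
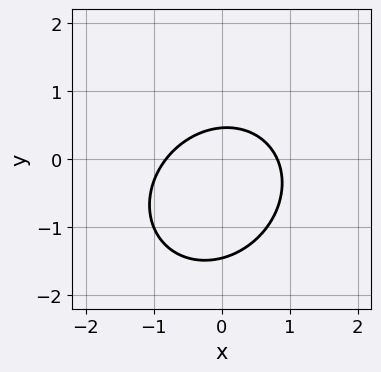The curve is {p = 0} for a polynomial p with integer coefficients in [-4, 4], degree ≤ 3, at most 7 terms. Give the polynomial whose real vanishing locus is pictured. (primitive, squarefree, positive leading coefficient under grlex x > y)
3*x^2 - x*y + 3*y^2 + 3*y - 2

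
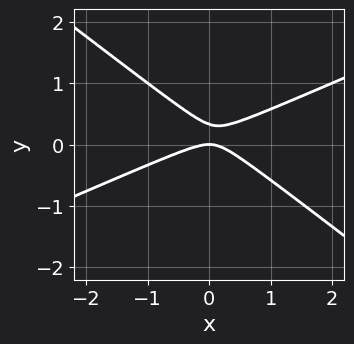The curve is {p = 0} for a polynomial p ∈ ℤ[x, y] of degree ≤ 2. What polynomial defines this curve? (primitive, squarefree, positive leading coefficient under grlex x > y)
deg p = 2. The shape is more complex than any degree-1 curve.
From the visible intercepts: it crosses the y-axis at the gridline y = 0; one x-axis crossing is at x = 0.
Assembling these constraints gives the stated polynomial.

x^2 - x*y - 3*y^2 + y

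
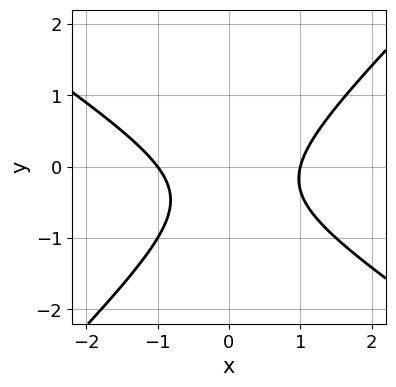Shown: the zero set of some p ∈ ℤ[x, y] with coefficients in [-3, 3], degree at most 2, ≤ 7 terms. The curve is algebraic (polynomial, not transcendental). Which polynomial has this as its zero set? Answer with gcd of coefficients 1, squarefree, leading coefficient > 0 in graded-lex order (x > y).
2*x^2 + x*y - 3*y^2 - 2*y - 2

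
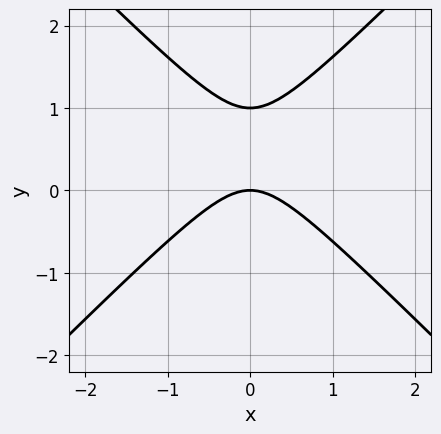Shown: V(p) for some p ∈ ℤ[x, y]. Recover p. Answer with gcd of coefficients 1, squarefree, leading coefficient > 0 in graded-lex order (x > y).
(a) The degree is 2 — the shape is more complex than any degree-1 curve.
(b) Symmetries: the x ↦ −x reflection is a symmetry, so x appears only in even powers.
(c) Against the integer gridlines: the y-axis gridline crossings are at y ∈ {0, 1}; it crosses the x-axis at the gridline x = 0.
(d) Fitting integer coefficients to these (and the overall shape) gives p.

x^2 - y^2 + y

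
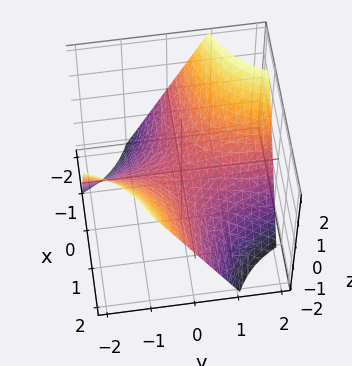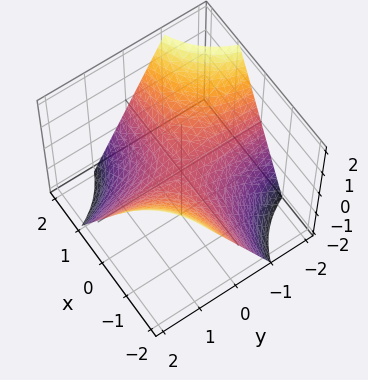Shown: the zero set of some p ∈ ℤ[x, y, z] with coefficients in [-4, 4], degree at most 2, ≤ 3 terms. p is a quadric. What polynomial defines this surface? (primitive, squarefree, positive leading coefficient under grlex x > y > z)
First, degree: a saddle surface; a quadric, so deg p = 2.
Next, checking where it meets the axes: the visible x-axis segment lies entirely on the surface; the visible y-axis segment lies entirely on the surface.
Finally, matching integer coefficients to the picture gives p.

x*y + z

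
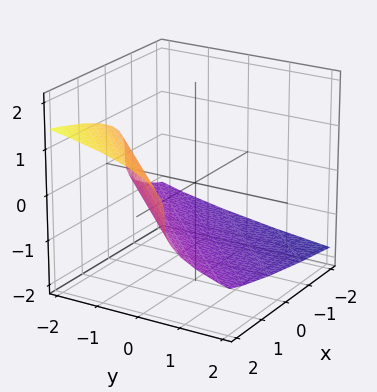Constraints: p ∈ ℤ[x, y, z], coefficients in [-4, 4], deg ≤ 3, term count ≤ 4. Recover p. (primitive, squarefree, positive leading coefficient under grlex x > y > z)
2*z^3 - 2*x + 2*y + 3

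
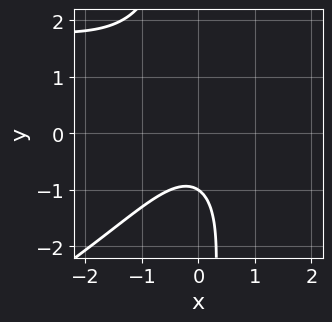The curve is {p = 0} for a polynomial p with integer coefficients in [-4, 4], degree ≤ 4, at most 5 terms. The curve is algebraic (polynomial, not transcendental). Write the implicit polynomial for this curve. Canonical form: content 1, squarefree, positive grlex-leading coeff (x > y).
x^2*y - 2*x*y^2 - 3*x^2 - 3*y - 3

First, the degree is 3 — no degree-2 curve has this shape.
Then, from the visible intercepts: it meets the y-axis at y = -1 (among the integer gridlines); the curve avoids every integer x-axis point in the box.
Finally, assembling these constraints gives the stated polynomial.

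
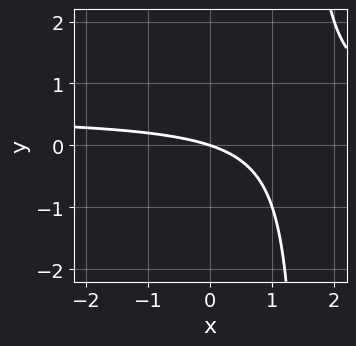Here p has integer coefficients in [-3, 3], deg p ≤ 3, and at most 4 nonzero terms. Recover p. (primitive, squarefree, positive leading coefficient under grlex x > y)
2*x*y - x - 3*y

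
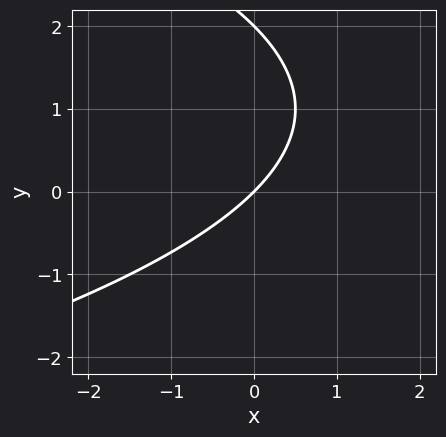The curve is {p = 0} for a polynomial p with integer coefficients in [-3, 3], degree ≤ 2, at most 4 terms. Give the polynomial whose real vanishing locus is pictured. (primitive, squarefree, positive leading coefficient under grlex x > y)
deg p = 2. A generic line meets the curve in up to 2 points.
From the visible intercepts: the y-axis gridline crossings are at y ∈ {0, 2}; it crosses the x-axis at the gridline x = 0.
Fitting integer coefficients to these (and the overall shape) gives p.

y^2 + 2*x - 2*y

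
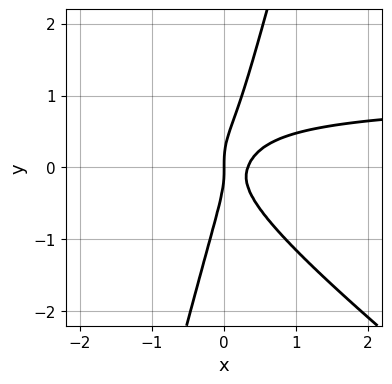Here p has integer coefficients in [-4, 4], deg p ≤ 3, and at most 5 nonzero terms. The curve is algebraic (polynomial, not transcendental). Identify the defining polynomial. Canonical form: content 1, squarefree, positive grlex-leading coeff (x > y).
3*x^2*y + 3*x*y^2 - y^3 - 3*x^2 + x

1. The degree is 3 — a generic line meets the curve in up to 3 points.
2. Reading off the gridlines: one y-axis crossing is at y = 0; one x-axis crossing is at x = 0.
3. Fitting integer coefficients to these (and the overall shape) gives p.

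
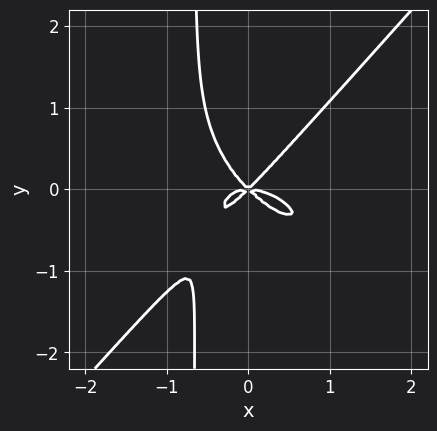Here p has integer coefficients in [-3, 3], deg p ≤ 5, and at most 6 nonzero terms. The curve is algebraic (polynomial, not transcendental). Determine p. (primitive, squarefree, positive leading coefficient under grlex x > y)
1. deg p = 4. No degree-3 curve has this shape.
2. Reading off the gridlines: it meets the y-axis at y = 0 (among the integer gridlines); one x-axis crossing is at x = 0.
3. Solving for integer coefficients yields p as stated.

2*x^4 + 2*x^3*y - 3*x*y^3 + 2*x^2*y - 2*y^3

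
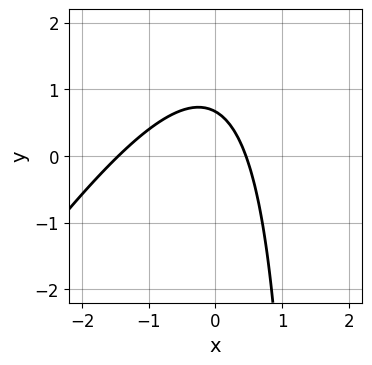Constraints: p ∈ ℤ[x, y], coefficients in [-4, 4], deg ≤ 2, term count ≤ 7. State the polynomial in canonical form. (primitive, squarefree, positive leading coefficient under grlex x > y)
3*x^2 - 2*x*y + 3*x + 3*y - 2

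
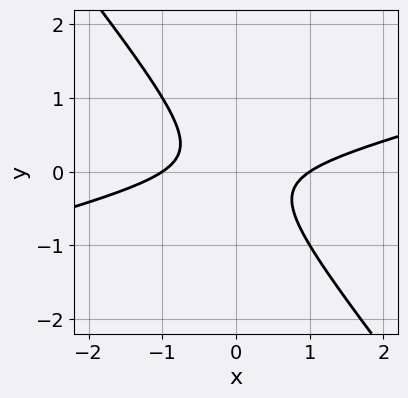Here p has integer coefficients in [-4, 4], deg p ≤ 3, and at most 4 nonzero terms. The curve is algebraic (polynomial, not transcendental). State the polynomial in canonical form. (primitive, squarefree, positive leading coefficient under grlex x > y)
1. deg p = 2.
2. Checking where it meets the axes: it misses every integer gridline on the y-axis; among the integer gridlines, it crosses the x-axis at x ∈ {-1, 1}.
3. Matching integer coefficients to the picture gives p.

x^2 - 3*x*y - 3*y^2 - 1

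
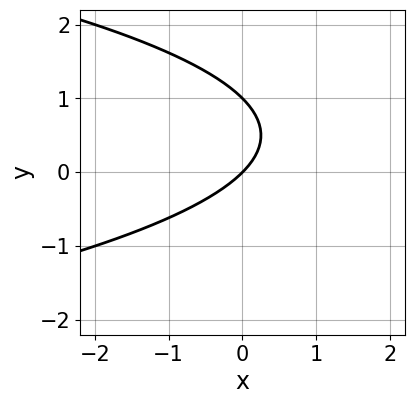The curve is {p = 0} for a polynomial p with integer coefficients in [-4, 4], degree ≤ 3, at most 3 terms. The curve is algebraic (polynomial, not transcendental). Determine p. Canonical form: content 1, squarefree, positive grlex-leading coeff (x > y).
(a) deg p = 2.
(b) Observable constraints: one x-axis crossing is at x = 0; the y-axis gridline crossings are at y ∈ {0, 1}.
(c) Matching integer coefficients to the picture gives p.

y^2 + x - y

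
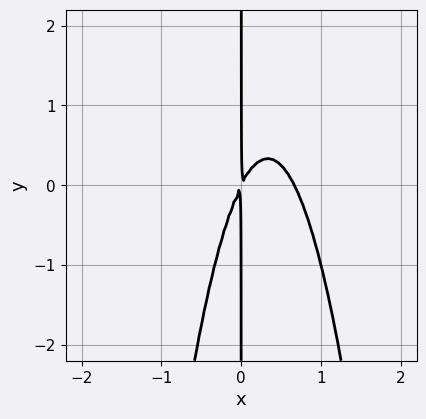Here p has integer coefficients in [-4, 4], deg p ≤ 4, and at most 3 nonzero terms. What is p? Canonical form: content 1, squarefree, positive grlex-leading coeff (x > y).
3*x^3 - 2*x^2 + x*y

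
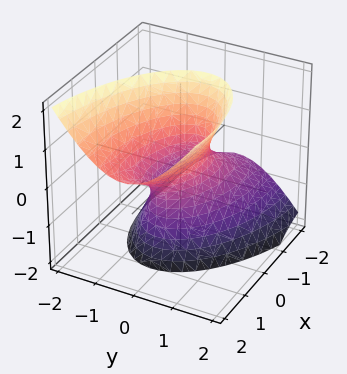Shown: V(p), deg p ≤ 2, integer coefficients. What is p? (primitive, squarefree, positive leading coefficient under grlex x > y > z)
x^2 + x*y - 2*x*z + 3*y^2 - z^2 - 1

Degree: no degree-1 surface has this shape, so deg p = 2.
Checking where it meets the axes: the x-axis gridline crossings are at x ∈ {-1, 1}; it misses every integer gridline on the z-axis.
Solving for integer coefficients yields p as stated.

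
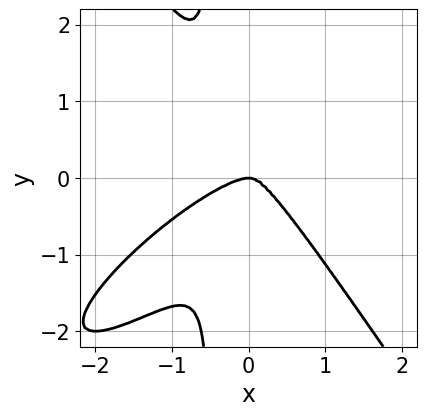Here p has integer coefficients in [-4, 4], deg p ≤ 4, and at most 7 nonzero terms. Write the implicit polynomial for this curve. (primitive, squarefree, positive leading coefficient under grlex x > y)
2*x^4 - 3*x^3*y + 2*x*y^3 + x^2*y + y^3

The degree is 4 — a generic line meets the curve in up to 4 points.
From the axis intercepts and sections: one x-axis crossing is at x = 0; it meets the y-axis at y = 0 (among the integer gridlines).
Together with the visible shape, these determine p as stated.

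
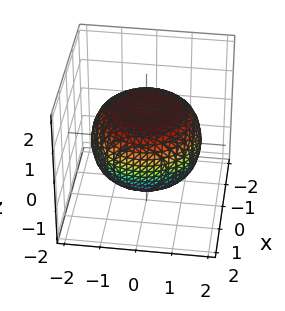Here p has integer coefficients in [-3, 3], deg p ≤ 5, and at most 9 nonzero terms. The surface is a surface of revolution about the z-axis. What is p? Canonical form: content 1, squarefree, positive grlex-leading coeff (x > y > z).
(a) deg p = 4. The shape is more complex than any degree-3 surface.
(b) Symmetry: the surface is invariant under rotation about z: p = q(x² + y², z).
(c) From the visible intercepts: the z-axis gridline crossings are at z ∈ {-1, 1}; a circular section at z = 0 has radius between 1 and 2.
(d) The integer polynomial consistent with all of this is the stated p.

x^4 + 2*x^2*y^2 + y^4 - x^2 - y^2 + 3*z^2 - 3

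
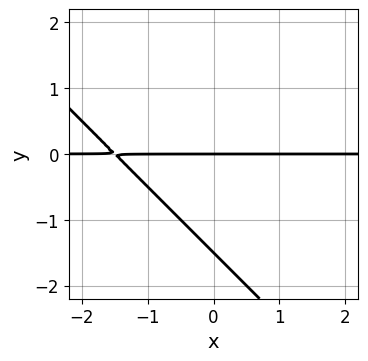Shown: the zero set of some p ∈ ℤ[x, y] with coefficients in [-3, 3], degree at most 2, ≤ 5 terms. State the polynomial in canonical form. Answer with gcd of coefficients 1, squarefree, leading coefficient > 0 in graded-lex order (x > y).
(a) Degree: a generic line meets the curve in up to 2 points, so deg p = 2.
(b) From the axis intercepts and sections: one y-axis crossing is at y = 0; the visible x-axis segment lies entirely on the curve.
(c) Matching integer coefficients to the picture gives p.

2*x*y + 2*y^2 + 3*y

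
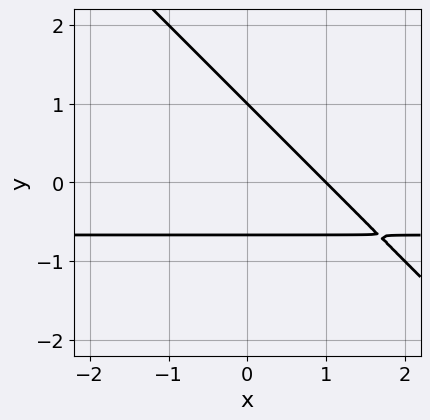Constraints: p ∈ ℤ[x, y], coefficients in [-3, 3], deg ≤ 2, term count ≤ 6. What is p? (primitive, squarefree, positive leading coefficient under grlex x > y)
1. deg p = 2. A generic line meets the curve in up to 2 points.
2. Observable constraints: it crosses the x-axis at the gridline x = 1; it meets the y-axis at y = 1 (among the integer gridlines).
3. Solving for integer coefficients yields p as stated.

3*x*y + 3*y^2 + 2*x - y - 2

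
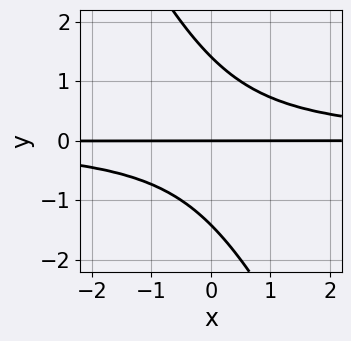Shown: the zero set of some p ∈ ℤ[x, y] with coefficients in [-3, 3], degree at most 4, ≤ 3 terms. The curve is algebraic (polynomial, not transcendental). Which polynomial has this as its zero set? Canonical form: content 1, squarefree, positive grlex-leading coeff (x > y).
2*x*y^2 + y^3 - 2*y

1. The degree is 3 — no degree-2 curve has this shape.
2. Observable constraints: the visible x-axis segment lies entirely on the curve; it crosses the y-axis at the gridline y = 0.
3. The integer polynomial consistent with all of this is the stated p.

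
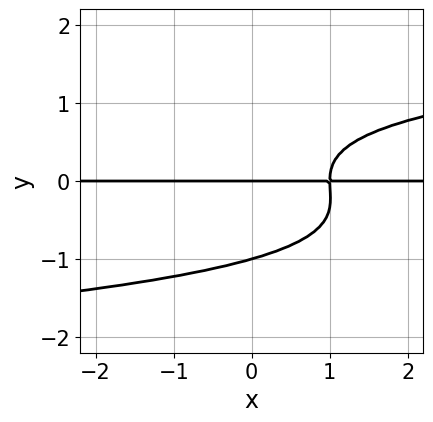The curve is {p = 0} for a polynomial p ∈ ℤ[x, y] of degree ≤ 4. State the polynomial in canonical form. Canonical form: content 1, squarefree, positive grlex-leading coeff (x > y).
3*y^4 + y^3 - 2*x*y + 2*y

The degree is 4 — a generic line meets the curve in up to 4 points.
Checking where it meets the axes: the y-axis gridline crossings are at y ∈ {-1, 0}; every point of the x-axis in the box is on the curve.
Together with the visible shape, these determine p as stated.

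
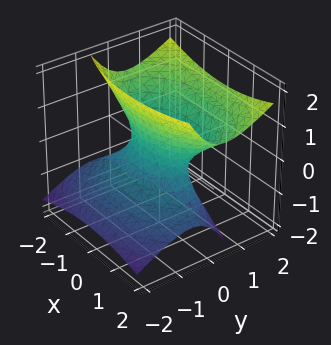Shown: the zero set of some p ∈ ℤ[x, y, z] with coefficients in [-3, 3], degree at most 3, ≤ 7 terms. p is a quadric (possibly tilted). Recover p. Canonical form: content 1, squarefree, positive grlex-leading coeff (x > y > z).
x^2 + 3*y^2 - 3*y*z - 2*z^2 - 1

First, degree: no degree-1 surface has this shape, so deg p = 2.
Next, against the integer gridlines: the x-axis gridline crossings are at x ∈ {-1, 1}; the surface avoids every integer z-axis point in the box.
Finally, these observations pin down the coefficients.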